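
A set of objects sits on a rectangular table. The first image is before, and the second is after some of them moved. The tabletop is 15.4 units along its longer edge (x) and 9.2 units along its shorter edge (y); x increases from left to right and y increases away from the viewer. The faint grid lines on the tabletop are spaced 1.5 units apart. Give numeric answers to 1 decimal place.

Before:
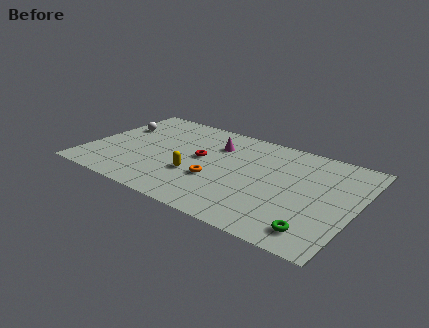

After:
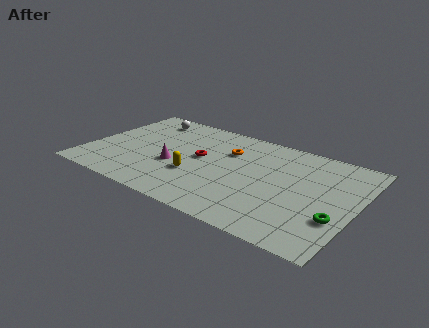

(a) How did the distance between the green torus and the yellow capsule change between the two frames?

+0.7

The distance was about 7.4 in the first image and 8.1 in the second, so they moved 0.7 units further apart.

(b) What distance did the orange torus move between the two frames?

3.1

The orange torus was near (7.6, 3.3) before and (7.8, 6.4) after, so it travelled √(0.2² + 3.1²) ≈ 3.1 units.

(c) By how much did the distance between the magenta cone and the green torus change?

+1.0

They were about 8.4 units apart before and 9.4 after — 1.0 units further apart.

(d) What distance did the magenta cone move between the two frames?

3.6

The magenta cone moved from about (7.0, 6.7) to (5.1, 3.6), a distance of √(1.9² + 3.1²) ≈ 3.6.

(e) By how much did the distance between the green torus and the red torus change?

+0.3

Before: roughly 8.0 units apart; after: 8.3. That's 0.3 units further apart.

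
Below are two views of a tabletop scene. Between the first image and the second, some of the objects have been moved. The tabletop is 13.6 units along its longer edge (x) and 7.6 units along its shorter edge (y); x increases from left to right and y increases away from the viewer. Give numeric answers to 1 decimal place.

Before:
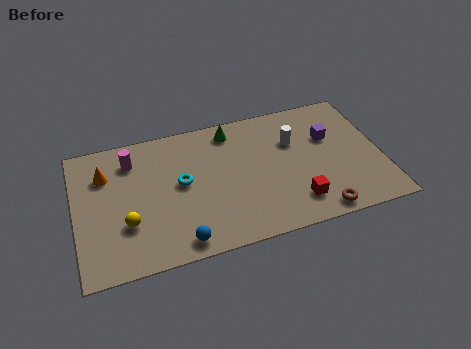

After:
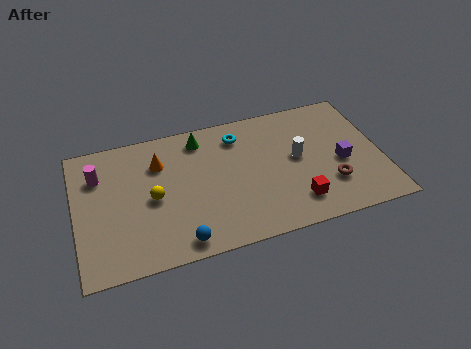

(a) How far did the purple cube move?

1.6

From (11.4, 4.9) to (11.8, 3.3), the purple cube covered √(0.4² + 1.6²) ≈ 1.6 units.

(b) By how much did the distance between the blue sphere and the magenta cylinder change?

+0.3

Before: roughly 5.4 units apart; after: 5.7. That's 0.3 units further apart.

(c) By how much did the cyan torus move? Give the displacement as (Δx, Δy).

(2.7, 2.0)

The cyan torus was at about (4.7, 4.1) and moved to about (7.4, 6.1).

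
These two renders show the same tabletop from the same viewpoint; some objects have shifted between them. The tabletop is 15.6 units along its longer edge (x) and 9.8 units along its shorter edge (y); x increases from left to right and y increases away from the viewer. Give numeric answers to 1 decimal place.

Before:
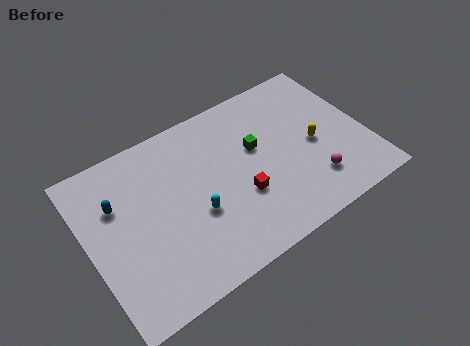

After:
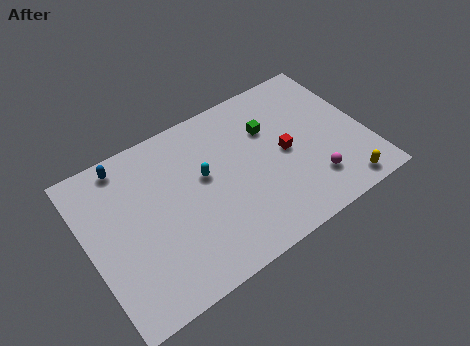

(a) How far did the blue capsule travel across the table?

2.2

The blue capsule was near (1.8, 6.6) before and (2.6, 8.7) after, so it travelled √(0.8² + 2.1²) ≈ 2.2 units.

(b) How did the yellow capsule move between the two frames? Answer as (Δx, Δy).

(1.0, -3.4)

The yellow capsule started near (12.7, 4.5) and ended near (13.7, 1.1).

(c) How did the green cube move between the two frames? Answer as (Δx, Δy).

(0.9, 0.8)

The green cube was at about (9.6, 5.9) and moved to about (10.5, 6.7).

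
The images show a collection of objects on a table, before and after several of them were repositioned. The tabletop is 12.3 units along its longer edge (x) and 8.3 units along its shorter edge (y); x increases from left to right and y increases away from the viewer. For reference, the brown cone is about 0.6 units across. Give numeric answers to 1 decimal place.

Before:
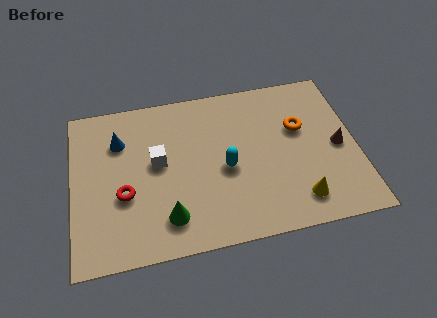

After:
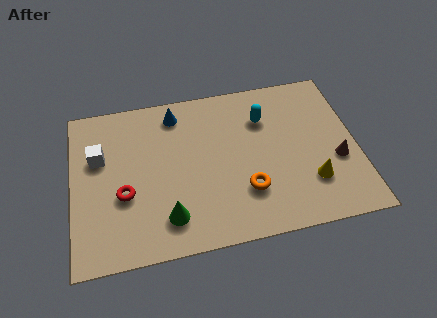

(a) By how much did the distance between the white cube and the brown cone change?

+2.6

They were about 7.8 units apart before and 10.4 after — 2.6 units further apart.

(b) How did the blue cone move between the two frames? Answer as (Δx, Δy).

(2.5, 1.0)

The blue cone started near (2.1, 6.0) and ended near (4.6, 7.0).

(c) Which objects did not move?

the green cone and the red torus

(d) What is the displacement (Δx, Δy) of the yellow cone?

(0.6, 0.8)

The yellow cone was at about (9.6, 1.5) and moved to about (10.2, 2.3).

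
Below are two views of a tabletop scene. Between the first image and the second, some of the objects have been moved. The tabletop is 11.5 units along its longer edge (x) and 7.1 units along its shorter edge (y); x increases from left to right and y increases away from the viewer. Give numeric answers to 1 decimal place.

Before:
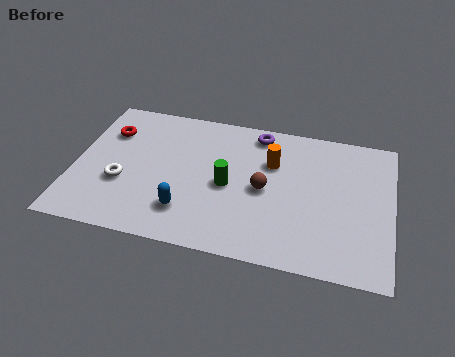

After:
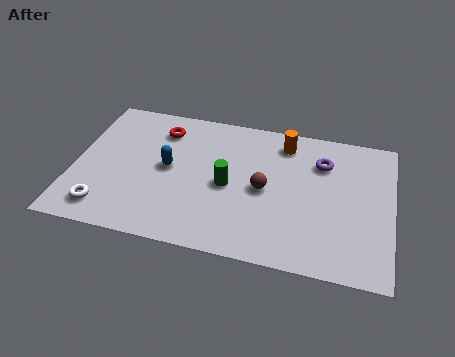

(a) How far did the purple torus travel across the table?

2.6

From (6.5, 6.2) to (8.9, 5.2), the purple torus covered √(2.4² + 1.0²) ≈ 2.6 units.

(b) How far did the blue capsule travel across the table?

2.2

From (4.2, 1.7) to (3.4, 3.7), the blue capsule covered √(0.8² + 2.0²) ≈ 2.2 units.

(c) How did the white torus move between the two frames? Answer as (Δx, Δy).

(-0.5, -1.4)

The white torus was at about (1.8, 2.6) and moved to about (1.3, 1.2).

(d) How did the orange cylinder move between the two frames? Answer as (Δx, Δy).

(0.4, 1.1)

The orange cylinder was at about (7.1, 4.8) and moved to about (7.5, 5.9).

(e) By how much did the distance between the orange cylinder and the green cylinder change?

+1.1

The distance was about 2.1 in the first image and 3.2 in the second, so they moved 1.1 units further apart.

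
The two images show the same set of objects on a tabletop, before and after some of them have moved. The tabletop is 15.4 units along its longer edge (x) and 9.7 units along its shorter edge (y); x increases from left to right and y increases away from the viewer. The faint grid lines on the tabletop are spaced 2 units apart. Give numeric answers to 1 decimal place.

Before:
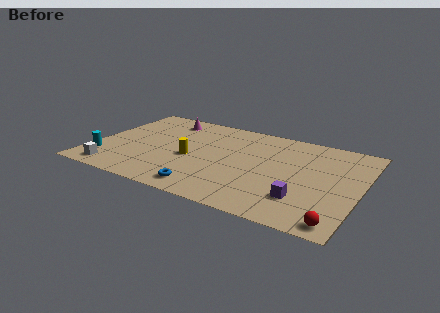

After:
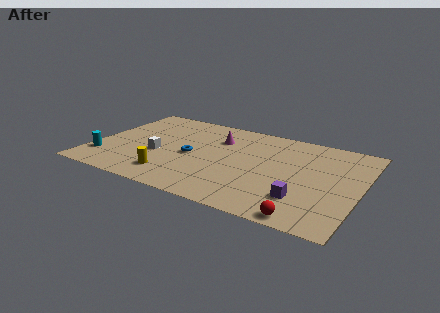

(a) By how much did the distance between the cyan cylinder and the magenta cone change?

+1.3

They were about 6.4 units apart before and 7.7 after — 1.3 units further apart.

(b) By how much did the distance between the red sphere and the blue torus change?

+0.5

The distance was about 7.5 in the first image and 8.0 in the second, so they moved 0.5 units further apart.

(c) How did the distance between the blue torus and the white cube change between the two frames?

-3.4

Before: roughly 5.4 units apart; after: 2.0. That's 3.4 units closer together.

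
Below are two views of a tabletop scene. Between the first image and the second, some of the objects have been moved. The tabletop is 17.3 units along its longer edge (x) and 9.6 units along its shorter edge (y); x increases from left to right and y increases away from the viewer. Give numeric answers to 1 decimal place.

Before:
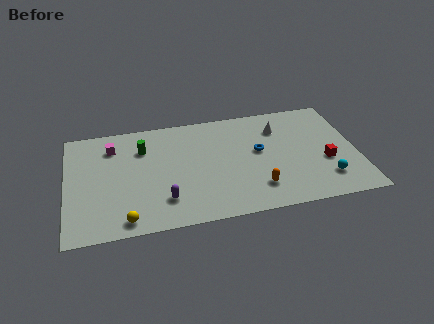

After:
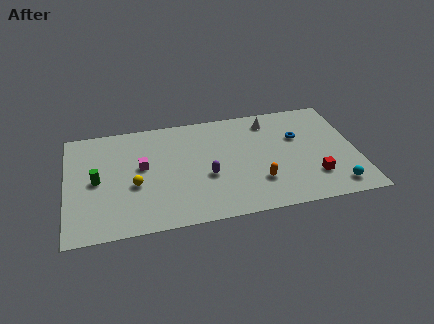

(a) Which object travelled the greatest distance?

the green cylinder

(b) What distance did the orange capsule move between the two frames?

0.5

The orange capsule moved from about (11.2, 2.2) to (11.3, 2.7), a distance of √(0.1² + 0.5²) ≈ 0.5.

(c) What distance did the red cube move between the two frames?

1.4

The red cube moved from about (15.4, 3.7) to (14.6, 2.5), a distance of √(0.8² + 1.2²) ≈ 1.4.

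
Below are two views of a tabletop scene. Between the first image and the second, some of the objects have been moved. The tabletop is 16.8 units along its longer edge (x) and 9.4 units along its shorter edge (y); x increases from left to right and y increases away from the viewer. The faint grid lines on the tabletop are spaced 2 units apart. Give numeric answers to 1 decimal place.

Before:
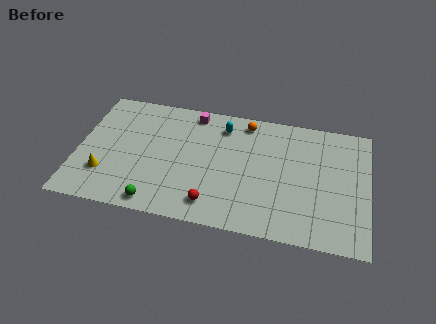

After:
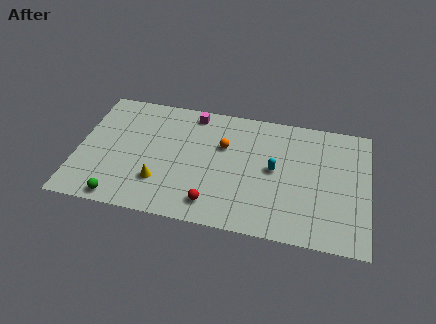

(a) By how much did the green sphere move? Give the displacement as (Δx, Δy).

(-2.1, -0.1)

The green sphere was at about (4.8, 1.0) and moved to about (2.7, 0.9).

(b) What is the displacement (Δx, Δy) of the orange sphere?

(-1.2, -2.1)

The orange sphere started near (9.6, 8.2) and ended near (8.4, 6.1).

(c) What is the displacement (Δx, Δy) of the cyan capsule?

(3.1, -2.7)

From the two frames, the cyan capsule sits at roughly (8.3, 7.6) before and (11.4, 4.9) after.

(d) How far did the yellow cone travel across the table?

3.2

From (1.7, 2.6) to (4.9, 2.6), the yellow cone covered √(3.2² + 0.0²) ≈ 3.2 units.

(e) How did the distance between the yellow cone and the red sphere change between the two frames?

-3.1

They were about 6.4 units apart before and 3.3 after — 3.1 units closer together.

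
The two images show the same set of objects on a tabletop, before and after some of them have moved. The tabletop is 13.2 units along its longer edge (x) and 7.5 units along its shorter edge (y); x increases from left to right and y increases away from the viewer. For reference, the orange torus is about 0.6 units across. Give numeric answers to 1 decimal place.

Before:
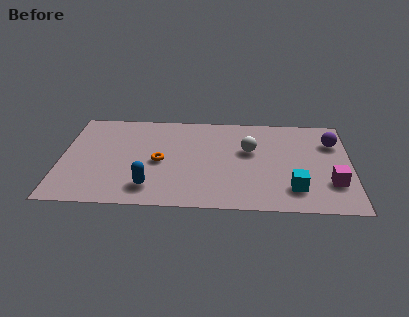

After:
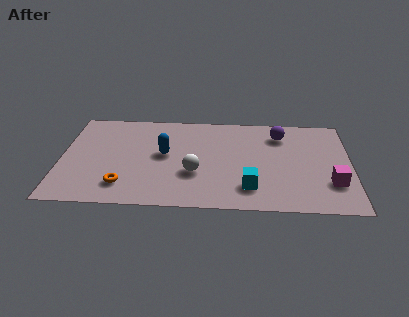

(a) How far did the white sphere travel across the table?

3.1

From (8.6, 4.6) to (6.1, 2.7), the white sphere covered √(2.5² + 1.9²) ≈ 3.1 units.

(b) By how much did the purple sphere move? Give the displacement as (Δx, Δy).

(-2.4, 0.5)

From the two frames, the purple sphere sits at roughly (12.4, 5.4) before and (10.0, 5.9) after.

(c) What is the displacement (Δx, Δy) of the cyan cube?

(-2.0, 0.0)

The cyan cube was at about (10.6, 1.7) and moved to about (8.6, 1.7).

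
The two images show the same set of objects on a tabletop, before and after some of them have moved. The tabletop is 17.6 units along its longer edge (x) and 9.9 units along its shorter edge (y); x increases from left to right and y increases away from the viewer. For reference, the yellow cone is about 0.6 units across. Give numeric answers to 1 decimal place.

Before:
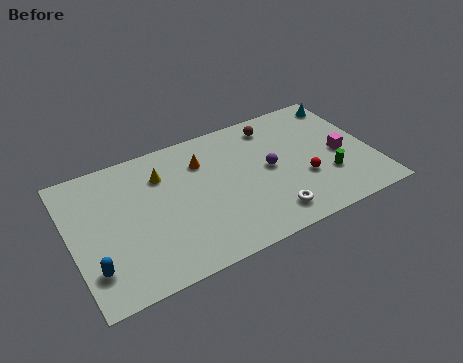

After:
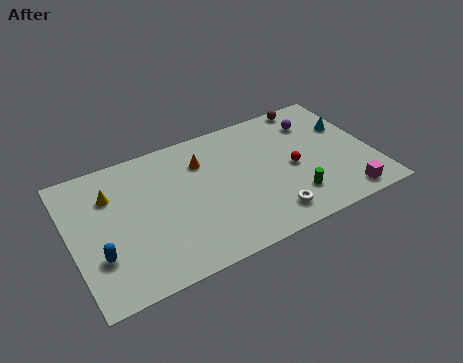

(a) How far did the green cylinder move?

2.3

The green cylinder moved from about (14.8, 3.1) to (12.6, 2.4), a distance of √(2.2² + 0.7²) ≈ 2.3.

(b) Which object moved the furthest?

the purple sphere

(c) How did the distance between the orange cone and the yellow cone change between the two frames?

+3.0

The distance was about 2.4 in the first image and 5.4 in the second, so they moved 3.0 units further apart.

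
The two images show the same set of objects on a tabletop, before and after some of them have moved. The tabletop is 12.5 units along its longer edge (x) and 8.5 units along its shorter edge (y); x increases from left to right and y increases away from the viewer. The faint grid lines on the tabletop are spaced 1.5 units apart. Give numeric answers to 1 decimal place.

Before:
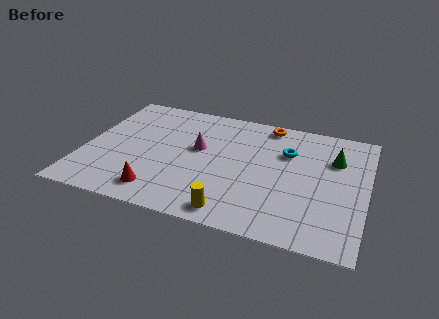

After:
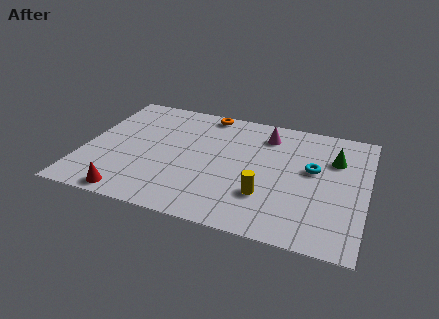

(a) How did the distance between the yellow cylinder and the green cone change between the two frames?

-2.0

The distance was about 6.4 in the first image and 4.4 in the second, so they moved 2.0 units closer together.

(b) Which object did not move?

the green cone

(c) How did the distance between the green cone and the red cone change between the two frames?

+1.3

They were about 8.7 units apart before and 10.0 after — 1.3 units further apart.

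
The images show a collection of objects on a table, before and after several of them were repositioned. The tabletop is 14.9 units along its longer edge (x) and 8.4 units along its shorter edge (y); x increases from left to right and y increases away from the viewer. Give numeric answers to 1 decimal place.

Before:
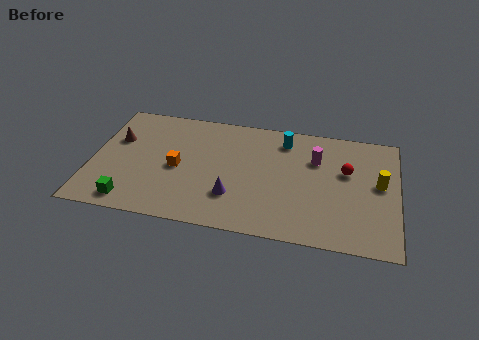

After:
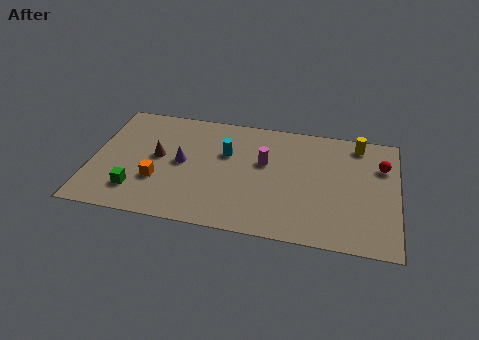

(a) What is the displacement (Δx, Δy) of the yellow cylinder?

(-1.1, 2.7)

From the two frames, the yellow cylinder sits at roughly (14.0, 4.6) before and (12.9, 7.3) after.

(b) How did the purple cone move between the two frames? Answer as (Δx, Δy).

(-2.6, 1.9)

The purple cone started near (7.0, 2.4) and ended near (4.4, 4.3).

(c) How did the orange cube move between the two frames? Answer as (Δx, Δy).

(-0.9, -1.1)

The orange cube was at about (4.2, 3.9) and moved to about (3.3, 2.8).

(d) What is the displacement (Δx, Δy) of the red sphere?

(1.7, 0.7)

From the two frames, the red sphere sits at roughly (12.4, 5.2) before and (14.1, 5.9) after.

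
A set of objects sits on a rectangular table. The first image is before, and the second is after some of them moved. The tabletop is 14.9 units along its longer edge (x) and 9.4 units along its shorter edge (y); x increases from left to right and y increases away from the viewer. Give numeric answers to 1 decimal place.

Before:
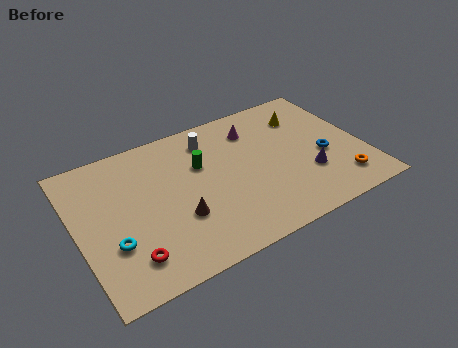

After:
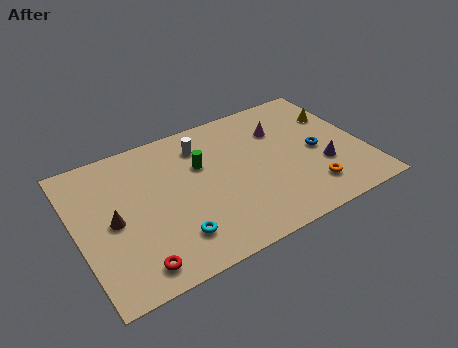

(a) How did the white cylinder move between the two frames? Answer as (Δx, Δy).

(-0.5, -0.2)

From the two frames, the white cylinder sits at roughly (7.3, 7.6) before and (6.8, 7.4) after.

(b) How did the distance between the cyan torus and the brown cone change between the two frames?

+0.3

The distance was about 3.4 in the first image and 3.7 in the second, so they moved 0.3 units further apart.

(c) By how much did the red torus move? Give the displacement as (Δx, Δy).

(0.2, -0.6)

The red torus was at about (2.3, 1.9) and moved to about (2.5, 1.3).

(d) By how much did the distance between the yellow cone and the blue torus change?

-0.7

They were about 3.2 units apart before and 2.5 after — 0.7 units closer together.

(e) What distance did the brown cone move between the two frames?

3.5

The brown cone moved from about (5.0, 3.2) to (1.8, 4.5), a distance of √(3.2² + 1.3²) ≈ 3.5.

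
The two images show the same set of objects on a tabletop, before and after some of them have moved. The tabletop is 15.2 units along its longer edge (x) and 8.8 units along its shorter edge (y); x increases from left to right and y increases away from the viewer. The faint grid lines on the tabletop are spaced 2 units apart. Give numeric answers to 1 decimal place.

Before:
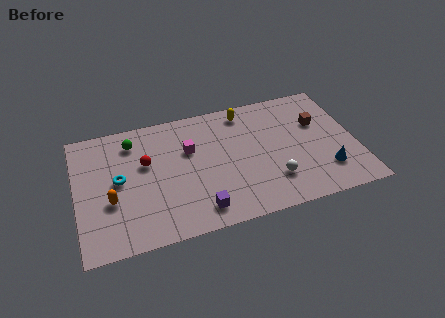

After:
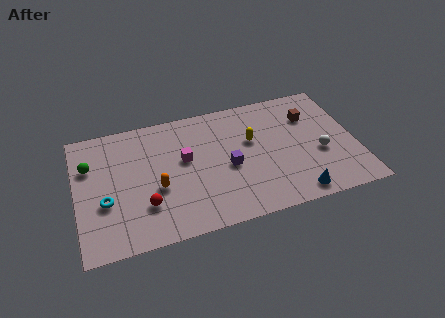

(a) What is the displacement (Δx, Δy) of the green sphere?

(-2.4, -1.1)

From the two frames, the green sphere sits at roughly (3.2, 7.1) before and (0.8, 6.0) after.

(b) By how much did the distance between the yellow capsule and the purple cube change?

-4.8

Before: roughly 6.9 units apart; after: 2.1. That's 4.8 units closer together.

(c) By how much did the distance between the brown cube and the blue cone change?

+2.0

The distance was about 3.5 in the first image and 5.5 in the second, so they moved 2.0 units further apart.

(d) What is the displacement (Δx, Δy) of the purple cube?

(1.8, 2.5)

The purple cube was at about (6.4, 1.4) and moved to about (8.2, 3.9).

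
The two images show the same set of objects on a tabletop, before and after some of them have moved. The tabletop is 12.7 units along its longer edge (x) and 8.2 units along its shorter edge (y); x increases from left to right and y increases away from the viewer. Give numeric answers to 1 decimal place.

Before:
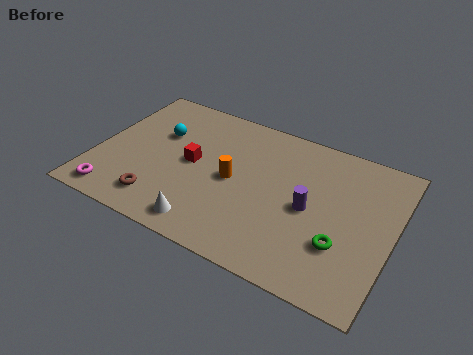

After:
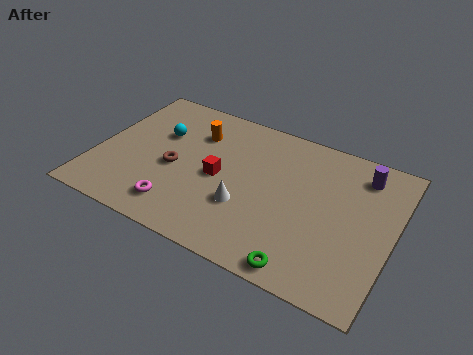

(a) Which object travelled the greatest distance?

the purple cylinder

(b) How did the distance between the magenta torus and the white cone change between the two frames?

-1.0

They were about 4.0 units apart before and 3.0 after — 1.0 units closer together.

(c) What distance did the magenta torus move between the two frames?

2.7

The magenta torus moved from about (1.2, 1.0) to (3.9, 1.5), a distance of √(2.7² + 0.5²) ≈ 2.7.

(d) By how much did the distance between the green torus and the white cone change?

-2.3

Before: roughly 5.7 units apart; after: 3.4. That's 2.3 units closer together.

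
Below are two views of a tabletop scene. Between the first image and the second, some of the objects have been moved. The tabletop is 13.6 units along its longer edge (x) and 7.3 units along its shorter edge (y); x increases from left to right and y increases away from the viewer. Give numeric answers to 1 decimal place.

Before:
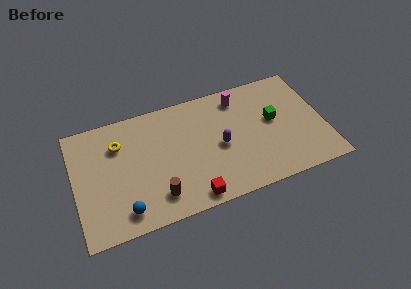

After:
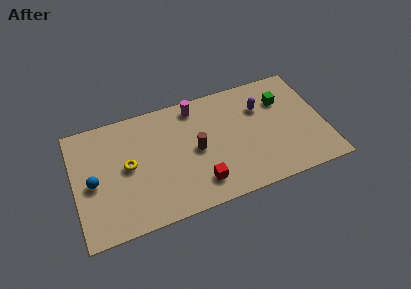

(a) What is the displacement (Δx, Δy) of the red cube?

(0.5, 0.7)

The red cube was at about (6.1, 0.8) and moved to about (6.6, 1.5).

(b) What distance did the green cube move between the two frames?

1.3

The green cube was near (10.9, 4.1) before and (11.5, 5.2) after, so it travelled √(0.6² + 1.1²) ≈ 1.3 units.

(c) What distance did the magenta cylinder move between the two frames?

2.4

From (9.2, 6.1) to (6.8, 6.3), the magenta cylinder covered √(2.4² + 0.2²) ≈ 2.4 units.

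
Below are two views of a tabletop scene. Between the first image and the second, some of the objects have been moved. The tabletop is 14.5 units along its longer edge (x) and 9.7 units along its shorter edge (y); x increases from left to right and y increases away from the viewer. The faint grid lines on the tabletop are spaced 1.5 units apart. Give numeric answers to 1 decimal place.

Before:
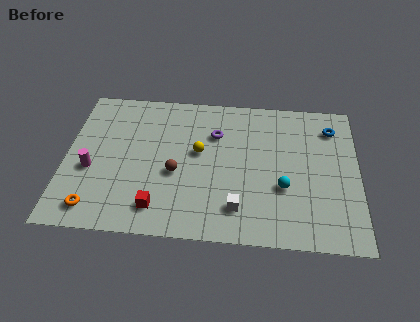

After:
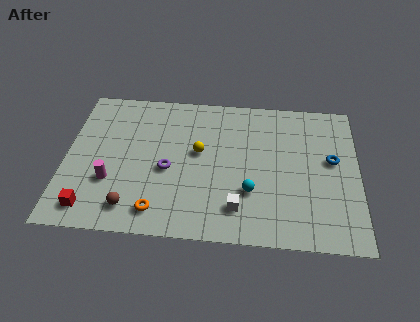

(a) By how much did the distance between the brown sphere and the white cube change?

+1.5

The distance was about 3.7 in the first image and 5.2 in the second, so they moved 1.5 units further apart.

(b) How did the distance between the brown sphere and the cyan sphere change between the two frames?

+0.7

Before: roughly 5.3 units apart; after: 6.0. That's 0.7 units further apart.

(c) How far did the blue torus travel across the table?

2.2

The blue torus moved from about (13.2, 7.7) to (13.2, 5.5), a distance of √(0.0² + 2.2²) ≈ 2.2.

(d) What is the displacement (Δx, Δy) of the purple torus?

(-2.3, -2.6)

The purple torus started near (7.4, 6.8) and ended near (5.1, 4.2).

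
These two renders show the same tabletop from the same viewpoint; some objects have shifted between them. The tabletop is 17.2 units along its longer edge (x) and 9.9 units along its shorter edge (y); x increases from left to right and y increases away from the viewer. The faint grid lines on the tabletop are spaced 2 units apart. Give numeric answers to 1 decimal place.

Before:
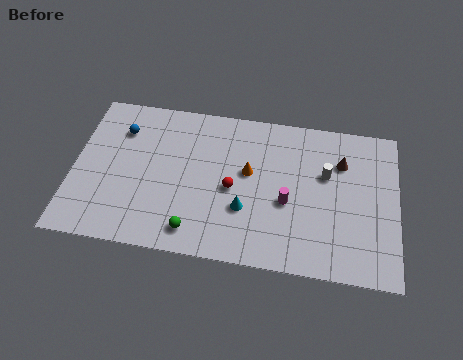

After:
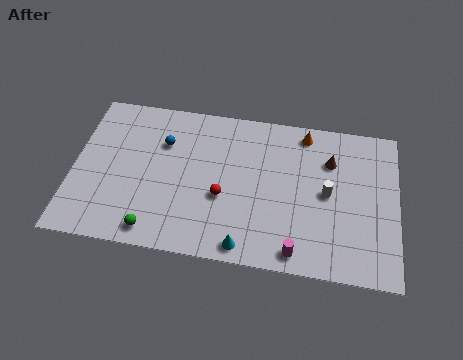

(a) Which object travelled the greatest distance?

the orange cone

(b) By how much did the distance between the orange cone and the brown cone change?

-3.0

The distance was about 5.1 in the first image and 2.1 in the second, so they moved 3.0 units closer together.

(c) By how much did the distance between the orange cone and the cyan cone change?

+5.8

The distance was about 2.4 in the first image and 8.2 in the second, so they moved 5.8 units further apart.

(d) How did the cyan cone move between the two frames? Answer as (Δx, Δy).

(0.1, -2.3)

From the two frames, the cyan cone sits at roughly (9.2, 3.3) before and (9.3, 1.0) after.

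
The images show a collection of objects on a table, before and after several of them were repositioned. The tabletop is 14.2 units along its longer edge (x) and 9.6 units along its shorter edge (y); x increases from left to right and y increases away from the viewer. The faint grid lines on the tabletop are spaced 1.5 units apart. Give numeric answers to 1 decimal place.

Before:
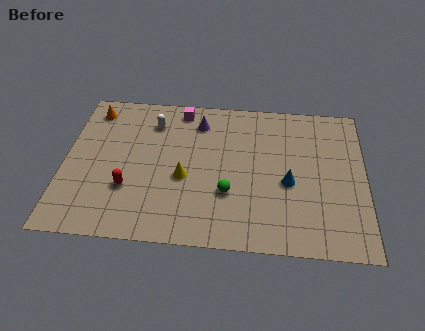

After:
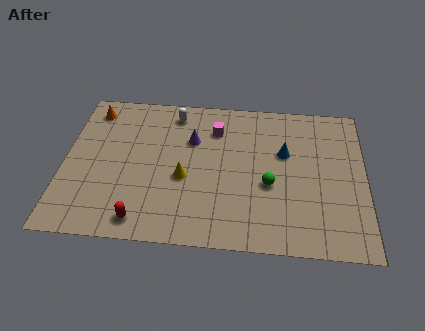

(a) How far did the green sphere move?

2.0

The green sphere was near (7.8, 3.2) before and (9.7, 3.9) after, so it travelled √(1.9² + 0.7²) ≈ 2.0 units.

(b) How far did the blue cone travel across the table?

1.9

From (10.6, 4.1) to (10.4, 6.0), the blue cone covered √(0.2² + 1.9²) ≈ 1.9 units.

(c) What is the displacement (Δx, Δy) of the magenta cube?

(1.7, -1.2)

The magenta cube started near (5.4, 8.5) and ended near (7.1, 7.3).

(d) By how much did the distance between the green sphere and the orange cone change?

+1.3

Before: roughly 8.2 units apart; after: 9.5. That's 1.3 units further apart.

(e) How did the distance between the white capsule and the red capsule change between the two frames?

+2.6

They were about 4.5 units apart before and 7.1 after — 2.6 units further apart.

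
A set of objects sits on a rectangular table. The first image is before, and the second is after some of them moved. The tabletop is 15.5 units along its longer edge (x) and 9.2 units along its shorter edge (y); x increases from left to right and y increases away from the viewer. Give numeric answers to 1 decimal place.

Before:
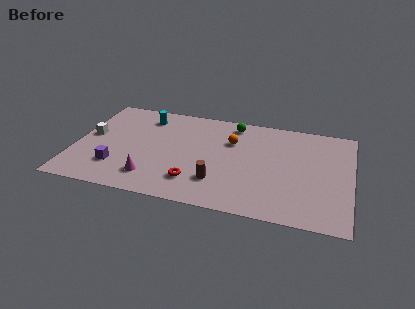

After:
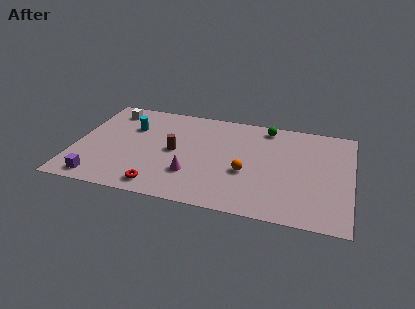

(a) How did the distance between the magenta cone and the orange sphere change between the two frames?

-3.0

The distance was about 6.1 in the first image and 3.1 in the second, so they moved 3.0 units closer together.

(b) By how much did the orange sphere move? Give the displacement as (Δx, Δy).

(1.0, -2.7)

The orange sphere started near (8.7, 6.3) and ended near (9.7, 3.6).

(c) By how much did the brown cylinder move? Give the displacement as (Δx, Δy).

(-2.6, 2.2)

The brown cylinder was at about (8.2, 2.4) and moved to about (5.6, 4.6).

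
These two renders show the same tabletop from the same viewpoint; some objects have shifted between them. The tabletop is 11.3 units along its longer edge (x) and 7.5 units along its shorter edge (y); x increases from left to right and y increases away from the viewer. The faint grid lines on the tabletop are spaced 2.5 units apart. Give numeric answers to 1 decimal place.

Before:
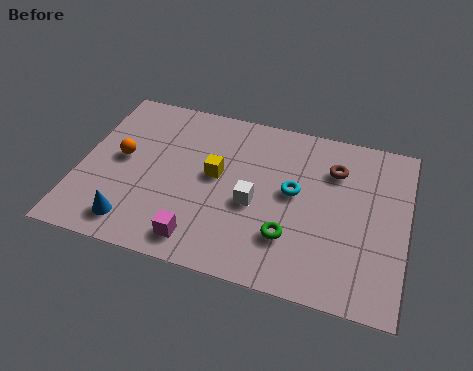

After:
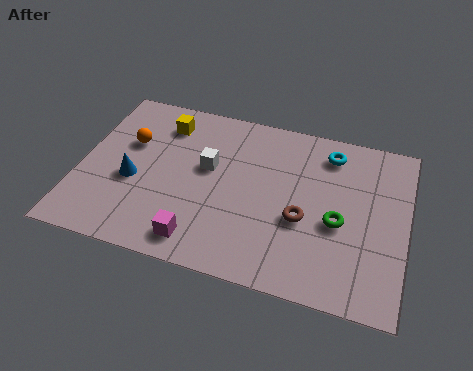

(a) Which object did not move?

the magenta cube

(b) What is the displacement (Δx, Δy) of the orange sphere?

(0.2, 0.8)

The orange sphere started near (1.4, 4.0) and ended near (1.6, 4.8).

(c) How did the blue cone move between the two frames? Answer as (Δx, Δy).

(-0.2, 1.9)

From the two frames, the blue cone sits at roughly (2.1, 1.2) before and (1.9, 3.1) after.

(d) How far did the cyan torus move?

2.4

From (7.4, 4.1) to (8.5, 6.2), the cyan torus covered √(1.1² + 2.1²) ≈ 2.4 units.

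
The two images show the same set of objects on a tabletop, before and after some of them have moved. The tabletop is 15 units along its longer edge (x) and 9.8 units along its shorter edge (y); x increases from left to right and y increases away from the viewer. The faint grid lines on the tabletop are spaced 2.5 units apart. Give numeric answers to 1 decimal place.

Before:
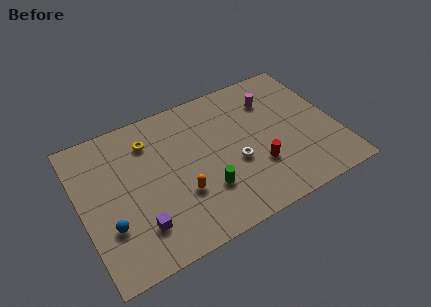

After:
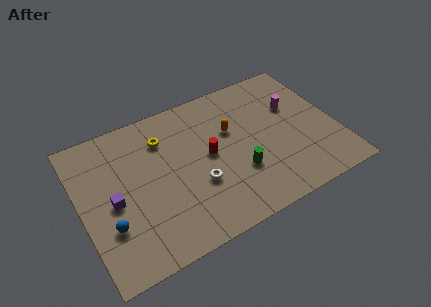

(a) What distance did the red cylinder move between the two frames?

3.3

The red cylinder was near (10.1, 3.1) before and (7.5, 5.1) after, so it travelled √(2.6² + 2.0²) ≈ 3.3 units.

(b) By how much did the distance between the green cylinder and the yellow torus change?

+0.3

The distance was about 5.4 in the first image and 5.7 in the second, so they moved 0.3 units further apart.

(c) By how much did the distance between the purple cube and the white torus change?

-1.2

The distance was about 6.1 in the first image and 4.9 in the second, so they moved 1.2 units closer together.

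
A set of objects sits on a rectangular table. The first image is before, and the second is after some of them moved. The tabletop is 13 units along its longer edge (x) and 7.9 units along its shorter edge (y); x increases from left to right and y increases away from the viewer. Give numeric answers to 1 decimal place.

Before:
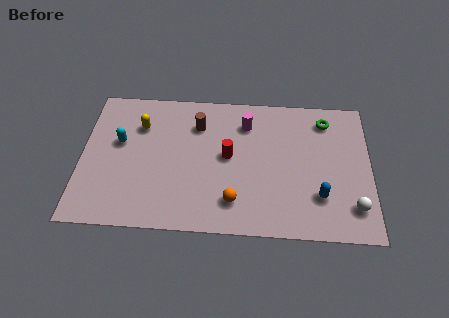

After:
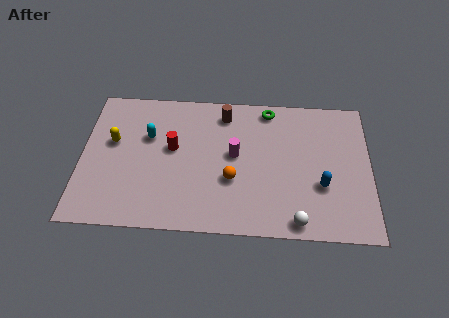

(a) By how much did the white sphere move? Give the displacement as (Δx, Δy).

(-2.5, -0.9)

From the two frames, the white sphere sits at roughly (12.2, 1.7) before and (9.7, 0.8) after.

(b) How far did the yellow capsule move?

1.6

From (2.6, 5.7) to (1.4, 4.7), the yellow capsule covered √(1.2² + 1.0²) ≈ 1.6 units.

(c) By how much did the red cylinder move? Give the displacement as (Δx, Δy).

(-2.5, 0.3)

The red cylinder was at about (6.6, 4.2) and moved to about (4.1, 4.5).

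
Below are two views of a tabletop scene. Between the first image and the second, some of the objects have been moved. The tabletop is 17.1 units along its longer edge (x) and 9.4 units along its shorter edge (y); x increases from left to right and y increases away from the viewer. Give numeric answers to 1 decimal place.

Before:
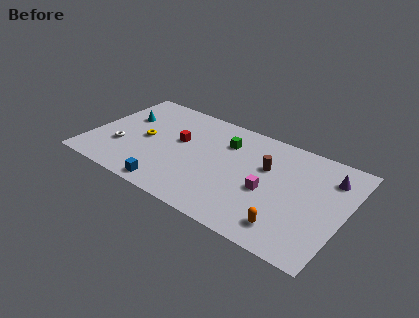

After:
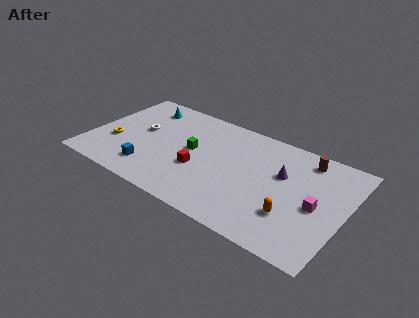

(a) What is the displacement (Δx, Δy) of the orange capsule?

(0.1, 1.1)

From the two frames, the orange capsule sits at roughly (13.8, 1.7) before and (13.9, 2.8) after.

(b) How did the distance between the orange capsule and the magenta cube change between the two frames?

-0.8

They were about 2.9 units apart before and 2.1 after — 0.8 units closer together.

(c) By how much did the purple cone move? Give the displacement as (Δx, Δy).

(-3.0, -1.3)

The purple cone started near (15.8, 7.2) and ended near (12.8, 5.9).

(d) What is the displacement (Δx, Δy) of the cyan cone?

(1.0, 1.6)

The cyan cone started near (1.9, 6.1) and ended near (2.9, 7.7).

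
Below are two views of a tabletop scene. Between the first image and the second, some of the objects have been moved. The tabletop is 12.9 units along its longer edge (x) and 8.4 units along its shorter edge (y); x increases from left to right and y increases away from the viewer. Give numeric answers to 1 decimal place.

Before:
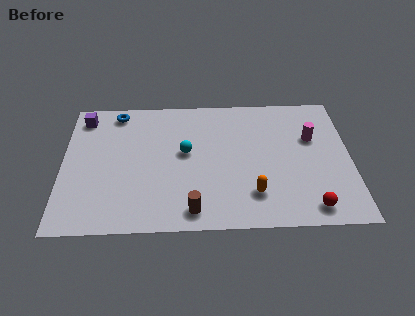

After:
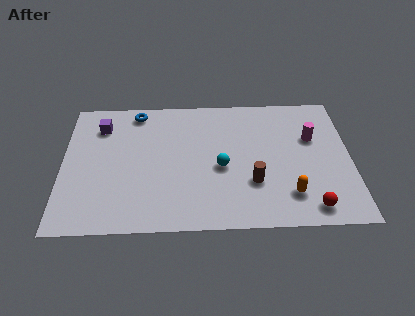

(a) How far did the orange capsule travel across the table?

1.6

From (8.5, 2.0) to (10.1, 1.9), the orange capsule covered √(1.6² + 0.1²) ≈ 1.6 units.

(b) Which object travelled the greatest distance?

the brown cylinder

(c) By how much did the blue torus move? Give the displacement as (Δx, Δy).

(0.9, 0.0)

The blue torus started near (2.4, 7.4) and ended near (3.3, 7.4).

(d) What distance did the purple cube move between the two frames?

1.0

From (0.9, 7.1) to (1.7, 6.5), the purple cube covered √(0.8² + 0.6²) ≈ 1.0 units.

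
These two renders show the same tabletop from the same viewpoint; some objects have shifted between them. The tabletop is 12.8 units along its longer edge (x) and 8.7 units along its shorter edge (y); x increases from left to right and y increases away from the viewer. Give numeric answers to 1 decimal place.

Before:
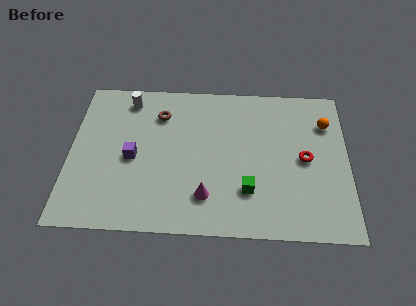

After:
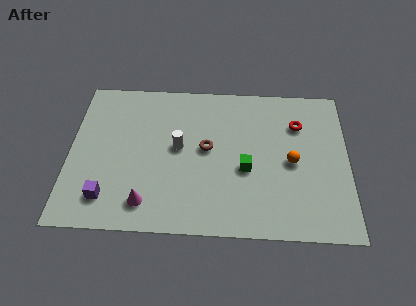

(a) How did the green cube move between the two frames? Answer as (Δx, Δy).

(-0.1, 1.2)

The green cube was at about (8.2, 2.4) and moved to about (8.1, 3.6).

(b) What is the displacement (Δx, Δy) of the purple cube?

(-1.1, -2.3)

The purple cube was at about (2.9, 4.0) and moved to about (1.8, 1.7).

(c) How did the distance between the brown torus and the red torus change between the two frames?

-2.6

Before: roughly 7.1 units apart; after: 4.5. That's 2.6 units closer together.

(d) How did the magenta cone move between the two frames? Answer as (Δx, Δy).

(-2.7, -0.5)

From the two frames, the magenta cone sits at roughly (6.3, 2.0) before and (3.6, 1.5) after.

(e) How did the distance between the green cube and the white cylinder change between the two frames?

-4.2

Before: roughly 7.5 units apart; after: 3.3. That's 4.2 units closer together.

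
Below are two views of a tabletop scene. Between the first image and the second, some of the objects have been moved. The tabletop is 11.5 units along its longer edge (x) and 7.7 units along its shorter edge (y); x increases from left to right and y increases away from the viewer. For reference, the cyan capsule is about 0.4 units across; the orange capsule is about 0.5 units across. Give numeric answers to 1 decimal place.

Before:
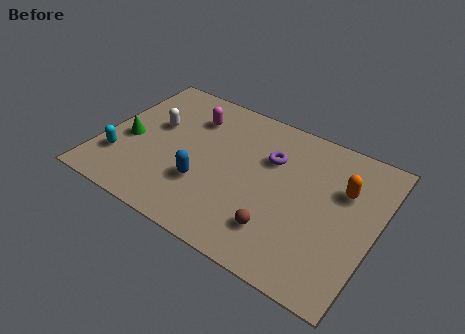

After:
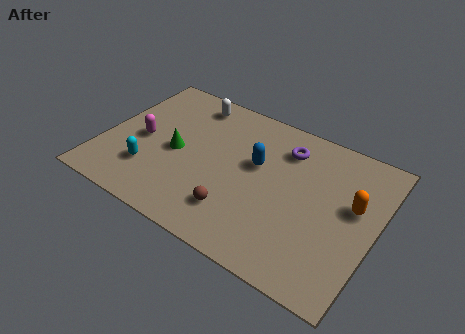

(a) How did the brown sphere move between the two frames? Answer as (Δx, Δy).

(-1.8, 0.0)

The brown sphere started near (7.8, 1.8) and ended near (6.0, 1.8).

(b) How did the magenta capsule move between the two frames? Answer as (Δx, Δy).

(-1.8, -2.2)

The magenta capsule started near (3.4, 5.8) and ended near (1.6, 3.6).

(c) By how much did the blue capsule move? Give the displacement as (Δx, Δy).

(1.9, 2.1)

From the two frames, the blue capsule sits at roughly (4.5, 2.5) before and (6.4, 4.6) after.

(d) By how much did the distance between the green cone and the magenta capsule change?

-1.9

The distance was about 3.4 in the first image and 1.5 in the second, so they moved 1.9 units closer together.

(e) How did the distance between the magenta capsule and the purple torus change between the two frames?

+2.7

Before: roughly 3.6 units apart; after: 6.3. That's 2.7 units further apart.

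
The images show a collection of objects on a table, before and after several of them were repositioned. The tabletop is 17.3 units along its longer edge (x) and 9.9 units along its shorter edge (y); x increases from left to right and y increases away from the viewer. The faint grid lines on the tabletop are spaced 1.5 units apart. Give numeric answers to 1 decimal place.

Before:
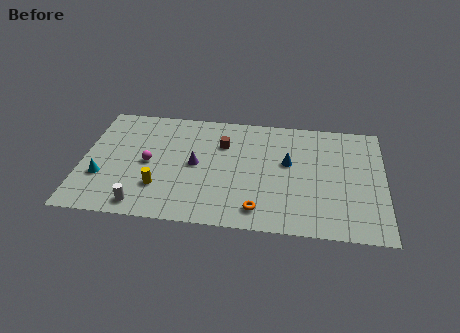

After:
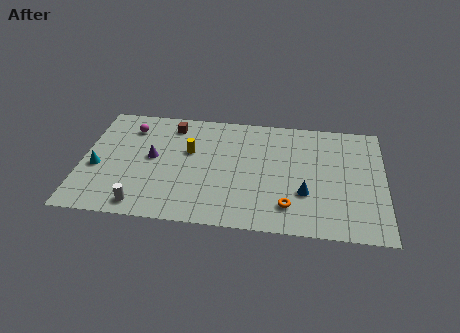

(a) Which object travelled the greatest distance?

the yellow cylinder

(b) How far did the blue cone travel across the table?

2.7

The blue cone moved from about (11.8, 5.8) to (12.8, 3.3), a distance of √(1.0² + 2.5²) ≈ 2.7.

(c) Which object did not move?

the white cylinder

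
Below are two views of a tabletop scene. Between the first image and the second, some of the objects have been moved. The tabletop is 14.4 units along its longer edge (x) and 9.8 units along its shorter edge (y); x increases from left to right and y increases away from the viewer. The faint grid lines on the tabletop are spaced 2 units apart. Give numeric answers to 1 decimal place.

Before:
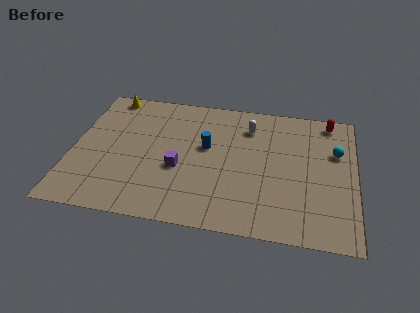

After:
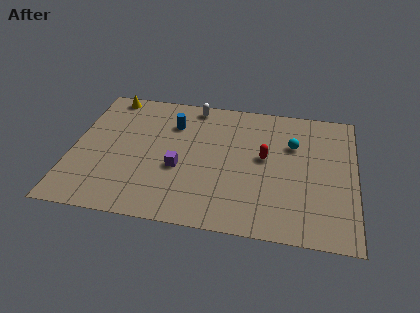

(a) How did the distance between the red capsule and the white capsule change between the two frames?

+0.9

Before: roughly 4.2 units apart; after: 5.1. That's 0.9 units further apart.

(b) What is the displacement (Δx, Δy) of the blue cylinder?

(-1.8, 1.5)

From the two frames, the blue cylinder sits at roughly (6.8, 5.7) before and (5.0, 7.2) after.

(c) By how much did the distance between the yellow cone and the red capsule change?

-2.5

Before: roughly 11.4 units apart; after: 8.9. That's 2.5 units closer together.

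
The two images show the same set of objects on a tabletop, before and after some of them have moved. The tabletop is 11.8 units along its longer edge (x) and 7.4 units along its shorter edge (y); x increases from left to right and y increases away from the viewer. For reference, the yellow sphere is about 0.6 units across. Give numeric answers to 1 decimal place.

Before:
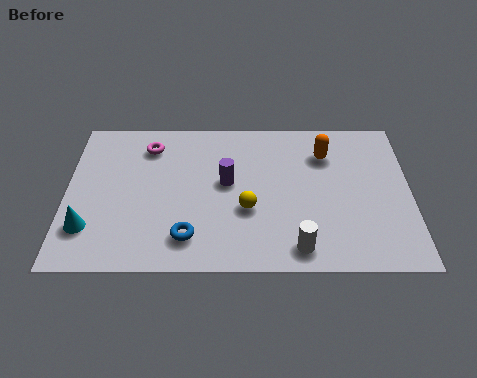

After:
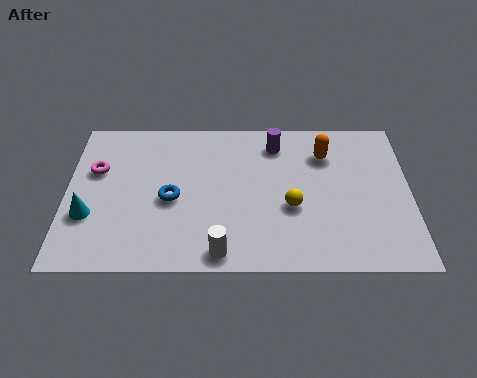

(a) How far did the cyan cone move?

0.6

From (0.8, 1.9) to (0.8, 2.5), the cyan cone covered √(0.0² + 0.6²) ≈ 0.6 units.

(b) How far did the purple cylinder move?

2.5

The purple cylinder moved from about (5.5, 4.1) to (7.2, 6.0), a distance of √(1.7² + 1.9²) ≈ 2.5.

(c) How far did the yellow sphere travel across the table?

1.5

The yellow sphere moved from about (6.2, 2.8) to (7.7, 2.9), a distance of √(1.5² + 0.1²) ≈ 1.5.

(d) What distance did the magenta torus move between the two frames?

2.2

The magenta torus was near (2.8, 5.9) before and (1.0, 4.7) after, so it travelled √(1.8² + 1.2²) ≈ 2.2 units.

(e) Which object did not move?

the orange capsule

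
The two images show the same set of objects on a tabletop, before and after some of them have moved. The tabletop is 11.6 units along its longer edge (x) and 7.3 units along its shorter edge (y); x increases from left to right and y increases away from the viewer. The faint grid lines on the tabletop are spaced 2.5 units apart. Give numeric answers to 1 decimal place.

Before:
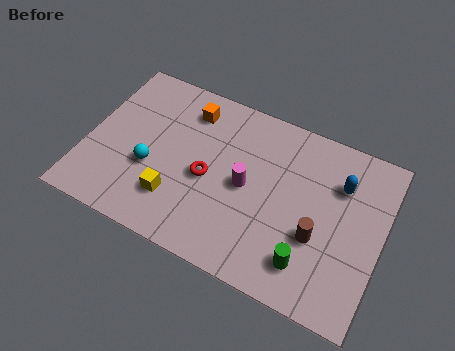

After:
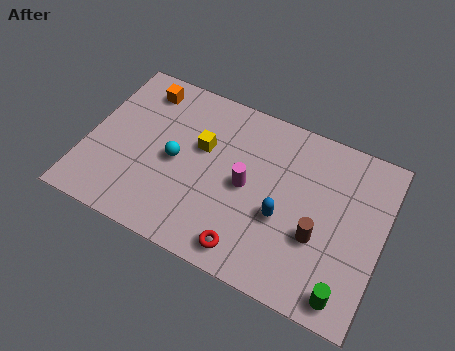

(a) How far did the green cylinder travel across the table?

1.6

From (9.0, 1.5) to (10.5, 0.9), the green cylinder covered √(1.5² + 0.6²) ≈ 1.6 units.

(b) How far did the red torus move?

3.0

From (4.8, 3.3) to (6.7, 1.0), the red torus covered √(1.9² + 2.3²) ≈ 3.0 units.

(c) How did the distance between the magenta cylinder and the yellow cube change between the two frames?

-1.0

Before: roughly 3.1 units apart; after: 2.1. That's 1.0 units closer together.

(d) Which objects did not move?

the magenta cylinder and the brown cylinder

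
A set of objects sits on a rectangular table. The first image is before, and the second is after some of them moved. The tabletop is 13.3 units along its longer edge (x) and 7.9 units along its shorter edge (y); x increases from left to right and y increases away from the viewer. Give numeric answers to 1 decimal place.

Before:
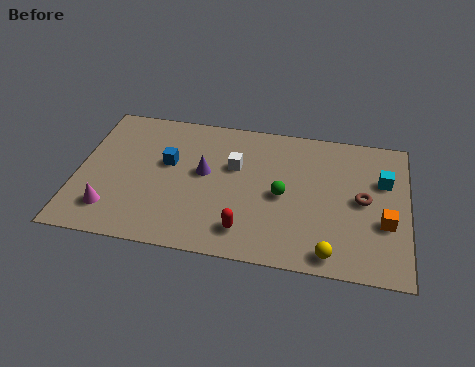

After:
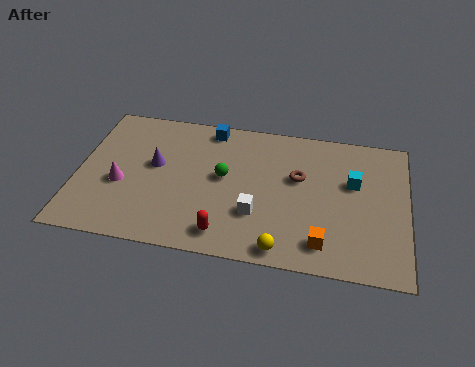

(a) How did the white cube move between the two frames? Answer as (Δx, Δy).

(1.0, -2.5)

From the two frames, the white cube sits at roughly (6.3, 5.0) before and (7.3, 2.5) after.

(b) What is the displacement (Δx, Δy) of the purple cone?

(-2.0, 0.1)

The purple cone started near (5.1, 4.4) and ended near (3.1, 4.5).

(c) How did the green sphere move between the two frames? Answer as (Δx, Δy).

(-2.4, 0.6)

The green sphere was at about (8.3, 3.7) and moved to about (5.9, 4.3).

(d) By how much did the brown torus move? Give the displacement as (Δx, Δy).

(-2.6, 0.8)

From the two frames, the brown torus sits at roughly (11.5, 4.0) before and (8.9, 4.8) after.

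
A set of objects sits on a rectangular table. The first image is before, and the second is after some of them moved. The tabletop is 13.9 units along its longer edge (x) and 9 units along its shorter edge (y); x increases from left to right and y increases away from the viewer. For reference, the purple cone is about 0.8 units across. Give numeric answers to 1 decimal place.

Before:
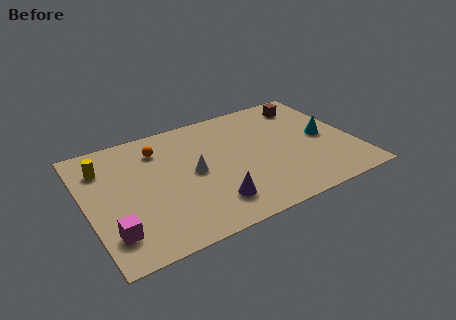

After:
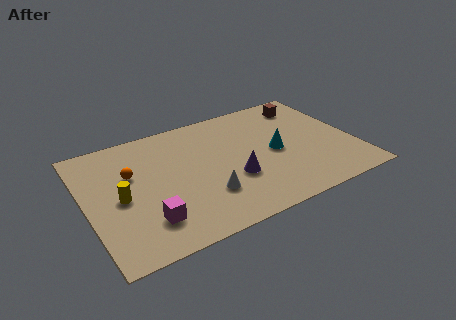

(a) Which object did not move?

the brown cube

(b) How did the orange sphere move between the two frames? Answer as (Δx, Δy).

(-1.6, -1.3)

The orange sphere was at about (4.0, 7.0) and moved to about (2.4, 5.7).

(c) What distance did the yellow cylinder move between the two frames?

2.7

From (1.1, 6.8) to (1.7, 4.2), the yellow cylinder covered √(0.6² + 2.6²) ≈ 2.7 units.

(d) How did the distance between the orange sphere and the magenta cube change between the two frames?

-2.2

Before: roughly 5.8 units apart; after: 3.6. That's 2.2 units closer together.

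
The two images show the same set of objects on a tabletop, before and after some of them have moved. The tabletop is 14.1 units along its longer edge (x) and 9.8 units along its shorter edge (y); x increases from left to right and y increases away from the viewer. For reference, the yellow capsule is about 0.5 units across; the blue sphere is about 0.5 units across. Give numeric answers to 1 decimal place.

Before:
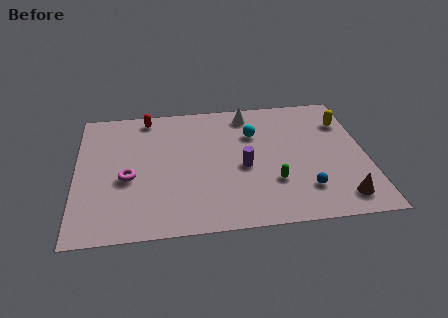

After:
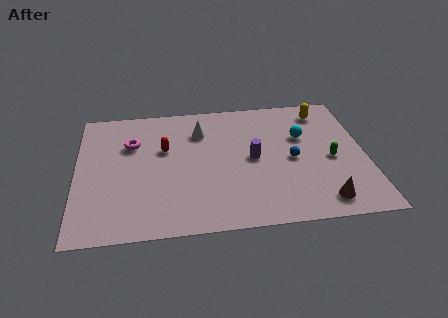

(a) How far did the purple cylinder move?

0.8

The purple cylinder was near (8.1, 4.3) before and (8.6, 4.9) after, so it travelled √(0.5² + 0.6²) ≈ 0.8 units.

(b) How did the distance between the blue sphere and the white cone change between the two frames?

-1.4

They were about 6.6 units apart before and 5.2 after — 1.4 units closer together.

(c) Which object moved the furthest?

the green capsule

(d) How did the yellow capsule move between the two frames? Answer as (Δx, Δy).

(-1.0, 1.0)

The yellow capsule started near (13.2, 7.2) and ended near (12.2, 8.2).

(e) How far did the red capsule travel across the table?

2.7

The red capsule moved from about (3.5, 8.7) to (4.3, 6.1), a distance of √(0.8² + 2.6²) ≈ 2.7.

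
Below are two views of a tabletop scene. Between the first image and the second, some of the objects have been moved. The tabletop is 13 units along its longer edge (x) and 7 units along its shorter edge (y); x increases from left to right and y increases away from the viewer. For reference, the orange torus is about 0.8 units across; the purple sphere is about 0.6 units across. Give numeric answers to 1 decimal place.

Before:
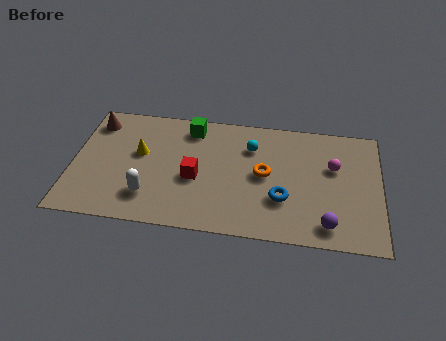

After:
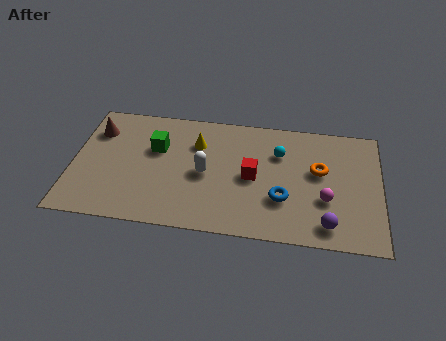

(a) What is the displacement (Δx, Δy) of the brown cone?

(0.1, -0.5)

From the two frames, the brown cone sits at roughly (0.8, 5.7) before and (0.9, 5.2) after.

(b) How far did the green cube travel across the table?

2.0

The green cube moved from about (4.9, 5.9) to (3.5, 4.5), a distance of √(1.4² + 1.4²) ≈ 2.0.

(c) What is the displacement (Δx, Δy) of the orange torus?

(2.3, 0.5)

The orange torus was at about (8.1, 3.6) and moved to about (10.4, 4.1).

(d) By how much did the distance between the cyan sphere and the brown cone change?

+1.1

The distance was about 6.7 in the first image and 7.8 in the second, so they moved 1.1 units further apart.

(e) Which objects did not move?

the blue torus and the purple sphere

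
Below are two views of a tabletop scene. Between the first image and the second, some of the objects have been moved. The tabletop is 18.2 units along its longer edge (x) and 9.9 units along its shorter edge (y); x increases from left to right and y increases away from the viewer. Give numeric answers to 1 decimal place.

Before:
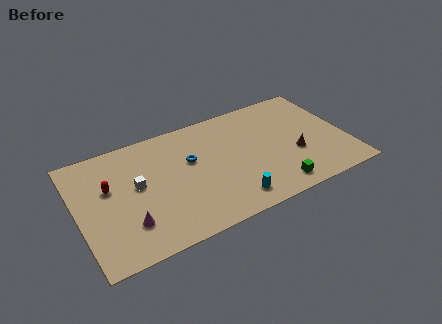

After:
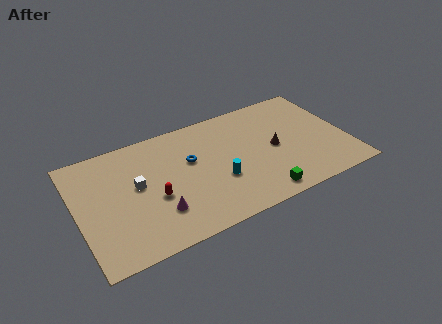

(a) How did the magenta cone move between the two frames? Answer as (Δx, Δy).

(2.0, 0.1)

The magenta cone was at about (3.1, 2.6) and moved to about (5.1, 2.7).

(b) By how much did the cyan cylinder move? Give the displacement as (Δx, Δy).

(-0.6, 2.0)

From the two frames, the cyan cylinder sits at roughly (9.9, 1.6) before and (9.3, 3.6) after.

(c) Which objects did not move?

the white cube and the blue torus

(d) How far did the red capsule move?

3.5

The red capsule was near (2.2, 6.1) before and (5.0, 4.0) after, so it travelled √(2.8² + 2.1²) ≈ 3.5 units.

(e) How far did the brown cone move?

1.7

From (14.6, 3.7) to (13.3, 4.8), the brown cone covered √(1.3² + 1.1²) ≈ 1.7 units.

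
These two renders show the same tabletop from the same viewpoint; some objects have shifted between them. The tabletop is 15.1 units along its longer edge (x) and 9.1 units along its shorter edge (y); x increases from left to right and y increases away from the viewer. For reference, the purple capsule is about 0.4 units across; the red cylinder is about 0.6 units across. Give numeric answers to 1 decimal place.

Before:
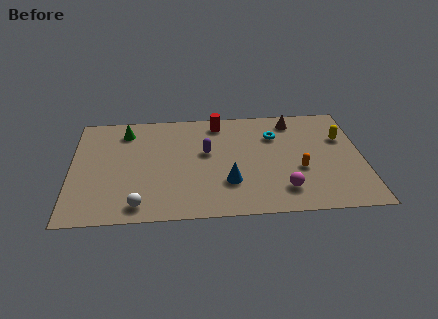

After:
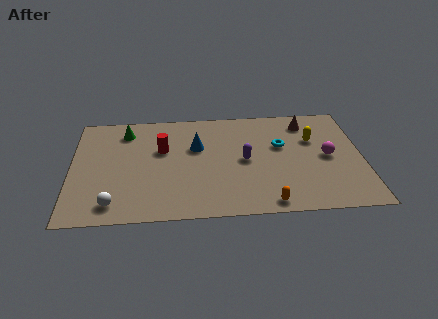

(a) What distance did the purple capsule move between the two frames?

2.2

From (7.0, 5.3) to (9.0, 4.5), the purple capsule covered √(2.0² + 0.8²) ≈ 2.2 units.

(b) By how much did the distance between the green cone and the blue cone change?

-3.1

They were about 7.1 units apart before and 4.0 after — 3.1 units closer together.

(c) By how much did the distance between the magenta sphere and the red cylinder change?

+2.0

Before: roughly 6.7 units apart; after: 8.7. That's 2.0 units further apart.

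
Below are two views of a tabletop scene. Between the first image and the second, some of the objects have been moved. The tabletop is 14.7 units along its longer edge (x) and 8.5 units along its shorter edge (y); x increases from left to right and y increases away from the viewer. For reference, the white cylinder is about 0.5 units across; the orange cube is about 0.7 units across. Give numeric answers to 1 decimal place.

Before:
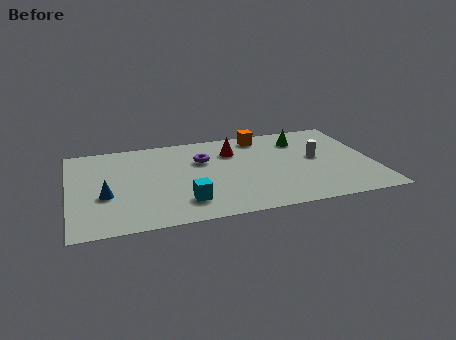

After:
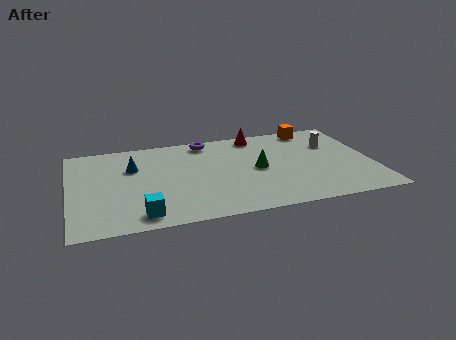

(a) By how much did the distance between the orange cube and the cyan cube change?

+4.0

Before: roughly 6.9 units apart; after: 10.9. That's 4.0 units further apart.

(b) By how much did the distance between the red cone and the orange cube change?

+0.9

The distance was about 1.9 in the first image and 2.8 in the second, so they moved 0.9 units further apart.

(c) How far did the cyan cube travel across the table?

2.2

The cyan cube moved from about (5.4, 1.9) to (3.3, 1.2), a distance of √(2.1² + 0.7²) ≈ 2.2.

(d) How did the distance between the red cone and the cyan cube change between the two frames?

+3.7

The distance was about 5.0 in the first image and 8.7 in the second, so they moved 3.7 units further apart.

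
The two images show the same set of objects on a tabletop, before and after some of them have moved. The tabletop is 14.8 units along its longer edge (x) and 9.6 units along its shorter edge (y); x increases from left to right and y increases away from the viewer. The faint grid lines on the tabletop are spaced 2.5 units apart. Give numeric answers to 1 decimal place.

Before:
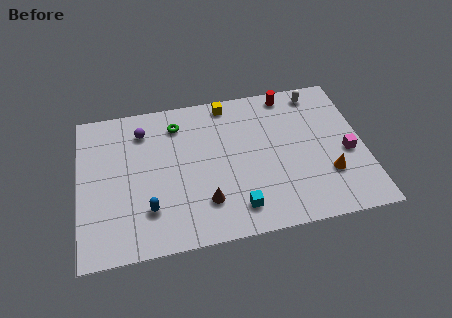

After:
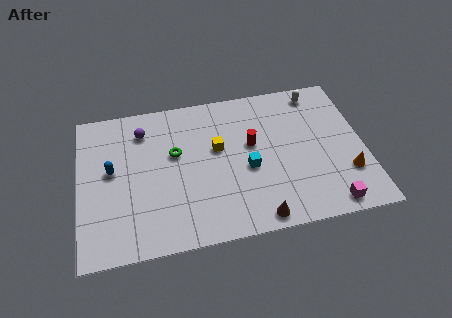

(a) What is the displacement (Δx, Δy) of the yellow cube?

(-0.7, -2.9)

The yellow cube started near (7.9, 8.6) and ended near (7.2, 5.7).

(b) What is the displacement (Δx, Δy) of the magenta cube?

(-1.2, -3.1)

The magenta cube was at about (13.9, 4.1) and moved to about (12.7, 1.0).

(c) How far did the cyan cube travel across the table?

2.5

The cyan cube moved from about (8.0, 1.7) to (8.7, 4.1), a distance of √(0.7² + 2.4²) ≈ 2.5.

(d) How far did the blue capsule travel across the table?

3.3

From (3.5, 2.5) to (1.7, 5.3), the blue capsule covered √(1.8² + 2.8²) ≈ 3.3 units.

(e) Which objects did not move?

the purple sphere and the white capsule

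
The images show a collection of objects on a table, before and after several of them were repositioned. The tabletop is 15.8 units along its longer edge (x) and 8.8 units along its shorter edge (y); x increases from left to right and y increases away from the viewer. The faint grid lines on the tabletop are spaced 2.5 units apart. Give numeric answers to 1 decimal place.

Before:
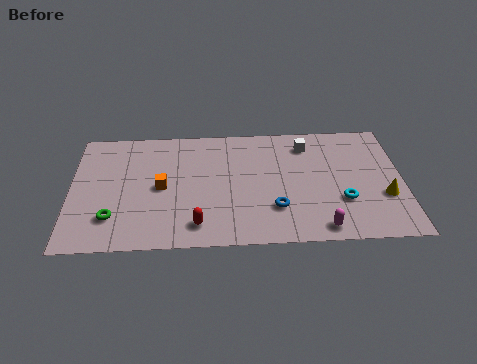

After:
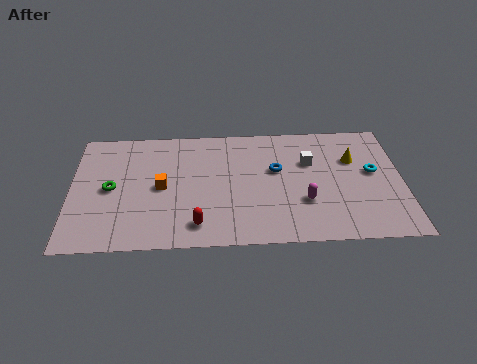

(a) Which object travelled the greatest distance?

the yellow cone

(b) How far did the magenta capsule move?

2.0

From (11.8, 1.0) to (11.1, 2.9), the magenta capsule covered √(0.7² + 1.9²) ≈ 2.0 units.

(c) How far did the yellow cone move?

3.1

The yellow cone moved from about (14.9, 3.1) to (13.5, 5.9), a distance of √(1.4² + 2.8²) ≈ 3.1.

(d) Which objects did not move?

the orange cube and the red capsule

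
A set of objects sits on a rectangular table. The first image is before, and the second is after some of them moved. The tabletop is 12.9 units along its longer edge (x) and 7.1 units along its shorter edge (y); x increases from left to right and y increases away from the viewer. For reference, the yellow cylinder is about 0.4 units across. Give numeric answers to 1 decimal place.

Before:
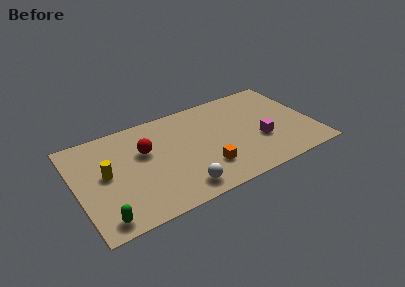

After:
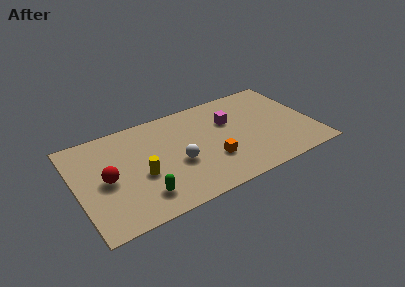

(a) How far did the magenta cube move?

2.5

The magenta cube was near (9.9, 2.6) before and (8.5, 4.7) after, so it travelled √(1.4² + 2.1²) ≈ 2.5 units.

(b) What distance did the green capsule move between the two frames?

2.3

The green capsule was near (1.1, 0.9) before and (3.3, 1.5) after, so it travelled √(2.2² + 0.6²) ≈ 2.3 units.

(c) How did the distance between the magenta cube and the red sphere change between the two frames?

+0.6

Before: roughly 6.4 units apart; after: 7.0. That's 0.6 units further apart.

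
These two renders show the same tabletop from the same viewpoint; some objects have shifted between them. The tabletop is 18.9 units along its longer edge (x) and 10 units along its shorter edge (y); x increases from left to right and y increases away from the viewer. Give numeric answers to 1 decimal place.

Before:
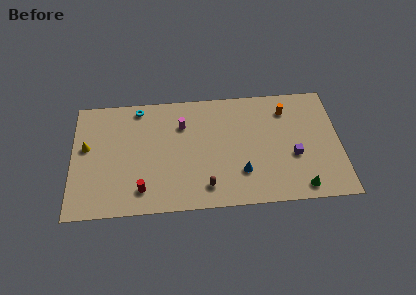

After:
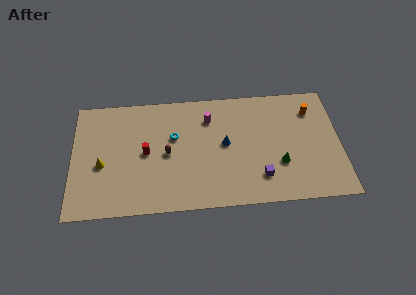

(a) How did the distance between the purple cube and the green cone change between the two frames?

-1.0

They were about 2.7 units apart before and 1.7 after — 1.0 units closer together.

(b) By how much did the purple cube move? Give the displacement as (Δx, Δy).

(-2.4, -1.6)

The purple cube was at about (15.6, 3.9) and moved to about (13.2, 2.3).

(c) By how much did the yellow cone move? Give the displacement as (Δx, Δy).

(1.1, -1.6)

The yellow cone started near (1.0, 5.8) and ended near (2.1, 4.2).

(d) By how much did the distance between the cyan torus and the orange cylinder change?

-0.6

They were about 10.5 units apart before and 9.9 after — 0.6 units closer together.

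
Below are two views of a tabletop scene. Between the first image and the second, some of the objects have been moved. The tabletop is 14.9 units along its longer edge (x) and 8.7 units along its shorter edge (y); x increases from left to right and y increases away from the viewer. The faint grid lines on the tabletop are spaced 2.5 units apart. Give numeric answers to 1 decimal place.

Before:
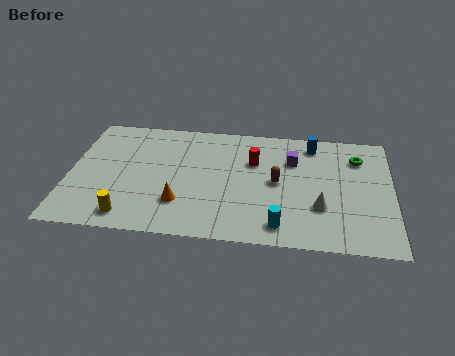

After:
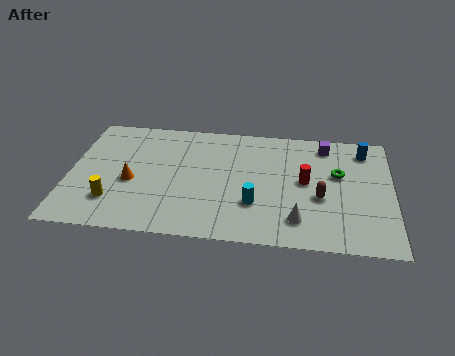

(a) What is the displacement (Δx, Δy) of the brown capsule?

(2.0, -0.9)

The brown capsule was at about (9.6, 4.4) and moved to about (11.6, 3.5).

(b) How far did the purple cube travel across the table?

2.0

The purple cube moved from about (10.3, 6.1) to (11.8, 7.4), a distance of √(1.5² + 1.3²) ≈ 2.0.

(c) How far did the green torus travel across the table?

1.6

The green torus was near (13.3, 6.6) before and (12.4, 5.3) after, so it travelled √(0.9² + 1.3²) ≈ 1.6 units.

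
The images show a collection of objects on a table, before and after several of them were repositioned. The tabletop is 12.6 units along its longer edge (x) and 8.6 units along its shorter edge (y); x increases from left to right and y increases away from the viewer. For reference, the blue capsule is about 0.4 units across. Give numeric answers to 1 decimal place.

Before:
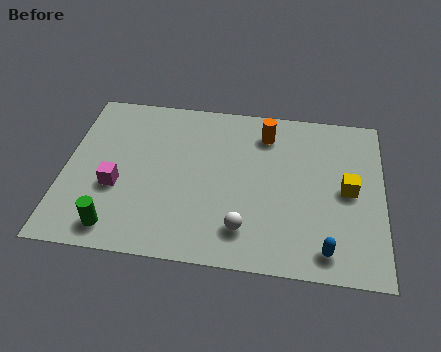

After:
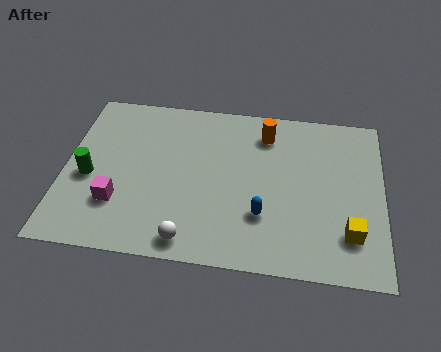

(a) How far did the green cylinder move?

2.8

The green cylinder was near (2.2, 1.2) before and (1.0, 3.7) after, so it travelled √(1.2² + 2.5²) ≈ 2.8 units.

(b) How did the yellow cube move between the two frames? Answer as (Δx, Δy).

(0.1, -2.2)

The yellow cube started near (11.2, 4.3) and ended near (11.3, 2.1).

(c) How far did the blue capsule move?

2.9

The blue capsule moved from about (10.4, 1.2) to (7.9, 2.6), a distance of √(2.5² + 1.4²) ≈ 2.9.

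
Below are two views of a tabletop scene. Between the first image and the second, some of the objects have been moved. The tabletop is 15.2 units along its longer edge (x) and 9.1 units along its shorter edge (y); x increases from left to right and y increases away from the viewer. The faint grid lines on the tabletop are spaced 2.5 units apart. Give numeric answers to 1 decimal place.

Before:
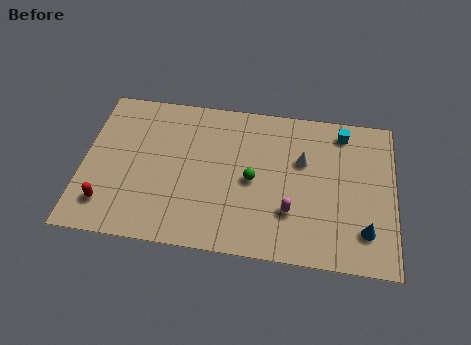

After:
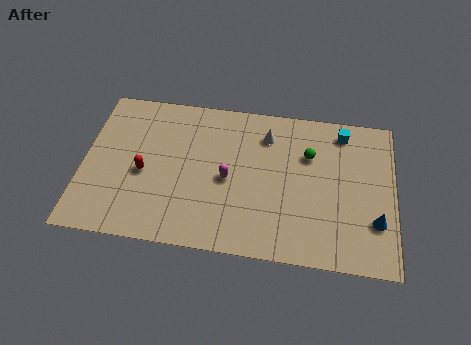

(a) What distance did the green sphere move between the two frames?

3.3

From (8.3, 4.3) to (11.0, 6.2), the green sphere covered √(2.7² + 1.9²) ≈ 3.3 units.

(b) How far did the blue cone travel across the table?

0.8

From (13.8, 2.1) to (14.3, 2.7), the blue cone covered √(0.5² + 0.6²) ≈ 0.8 units.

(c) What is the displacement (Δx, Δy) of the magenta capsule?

(-3.1, 1.5)

The magenta capsule started near (10.2, 2.7) and ended near (7.1, 4.2).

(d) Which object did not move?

the cyan cube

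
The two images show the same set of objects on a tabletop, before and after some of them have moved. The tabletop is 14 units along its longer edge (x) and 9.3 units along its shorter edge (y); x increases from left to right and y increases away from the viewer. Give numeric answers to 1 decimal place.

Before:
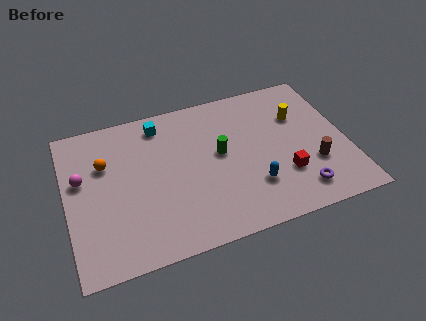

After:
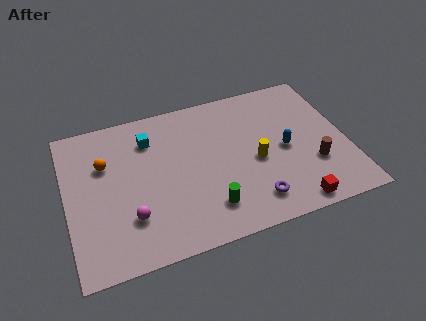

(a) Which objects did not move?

the orange sphere and the brown cylinder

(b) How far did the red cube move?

1.9

The red cube moved from about (10.7, 2.8) to (10.9, 0.9), a distance of √(0.2² + 1.9²) ≈ 1.9.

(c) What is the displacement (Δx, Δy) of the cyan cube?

(-0.6, -0.8)

The cyan cube was at about (4.9, 7.9) and moved to about (4.3, 7.1).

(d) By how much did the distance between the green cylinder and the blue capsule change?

+1.9

They were about 2.9 units apart before and 4.8 after — 1.9 units further apart.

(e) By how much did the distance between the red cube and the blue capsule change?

+1.9

Before: roughly 1.6 units apart; after: 3.5. That's 1.9 units further apart.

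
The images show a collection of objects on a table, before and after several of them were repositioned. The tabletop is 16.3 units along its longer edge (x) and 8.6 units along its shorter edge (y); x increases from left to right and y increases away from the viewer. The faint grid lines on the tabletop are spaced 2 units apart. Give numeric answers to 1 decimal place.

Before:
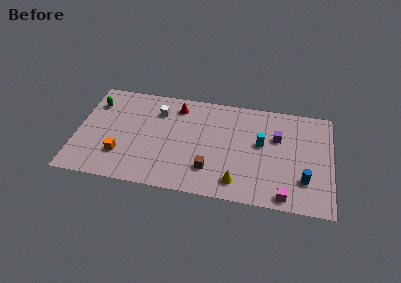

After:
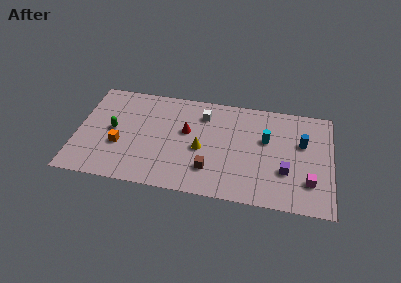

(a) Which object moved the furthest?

the yellow cone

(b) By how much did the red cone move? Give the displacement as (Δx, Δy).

(0.7, -2.0)

From the two frames, the red cone sits at roughly (6.3, 7.1) before and (7.0, 5.1) after.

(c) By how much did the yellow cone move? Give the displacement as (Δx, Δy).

(-2.4, 2.3)

The yellow cone started near (10.4, 1.5) and ended near (8.0, 3.8).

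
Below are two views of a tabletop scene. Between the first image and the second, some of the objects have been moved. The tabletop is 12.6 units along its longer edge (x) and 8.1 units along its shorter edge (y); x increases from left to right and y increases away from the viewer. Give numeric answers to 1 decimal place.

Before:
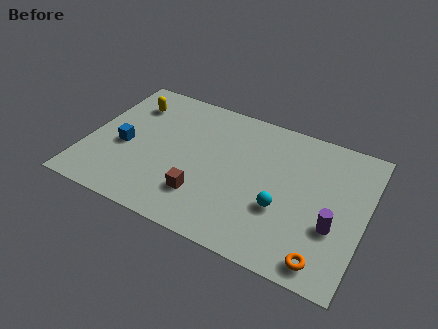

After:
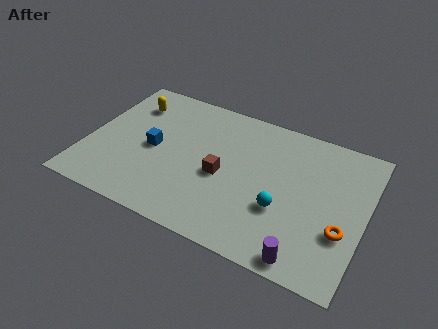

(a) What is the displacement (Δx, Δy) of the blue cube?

(1.3, 0.4)

The blue cube was at about (1.7, 3.5) and moved to about (3.0, 3.9).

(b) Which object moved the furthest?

the purple cylinder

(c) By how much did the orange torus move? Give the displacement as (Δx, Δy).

(0.6, 1.8)

The orange torus was at about (11.1, 1.0) and moved to about (11.7, 2.8).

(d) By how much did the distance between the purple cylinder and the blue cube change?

-1.7

The distance was about 9.6 in the first image and 7.9 in the second, so they moved 1.7 units closer together.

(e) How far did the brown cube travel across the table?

1.7

The brown cube was near (5.5, 2.1) before and (6.2, 3.6) after, so it travelled √(0.7² + 1.5²) ≈ 1.7 units.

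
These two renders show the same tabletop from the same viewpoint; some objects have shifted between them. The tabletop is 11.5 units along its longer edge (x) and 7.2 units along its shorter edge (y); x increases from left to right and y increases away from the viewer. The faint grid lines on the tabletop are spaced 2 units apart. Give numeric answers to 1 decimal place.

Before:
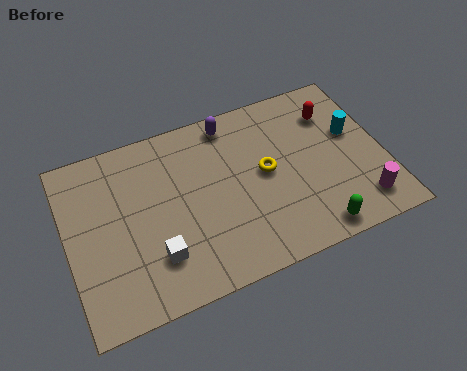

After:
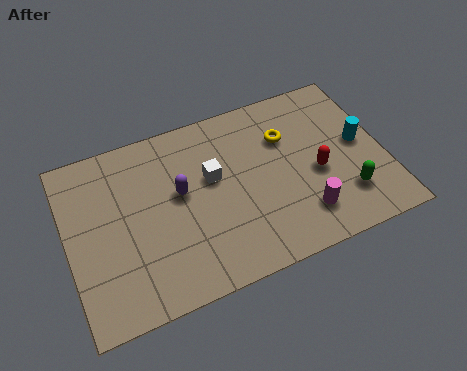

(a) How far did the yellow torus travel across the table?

1.5

The yellow torus was near (7.2, 3.8) before and (8.1, 5.0) after, so it travelled √(0.9² + 1.2²) ≈ 1.5 units.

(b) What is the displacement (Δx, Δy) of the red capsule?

(-0.9, -2.3)

From the two frames, the red capsule sits at roughly (9.9, 5.4) before and (9.0, 3.1) after.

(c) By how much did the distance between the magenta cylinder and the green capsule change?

-0.3

They were about 1.9 units apart before and 1.6 after — 0.3 units closer together.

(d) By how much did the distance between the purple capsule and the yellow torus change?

+1.4

Before: roughly 2.7 units apart; after: 4.1. That's 1.4 units further apart.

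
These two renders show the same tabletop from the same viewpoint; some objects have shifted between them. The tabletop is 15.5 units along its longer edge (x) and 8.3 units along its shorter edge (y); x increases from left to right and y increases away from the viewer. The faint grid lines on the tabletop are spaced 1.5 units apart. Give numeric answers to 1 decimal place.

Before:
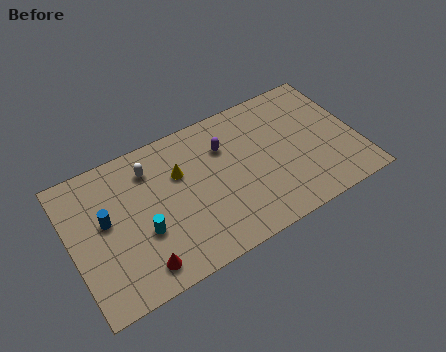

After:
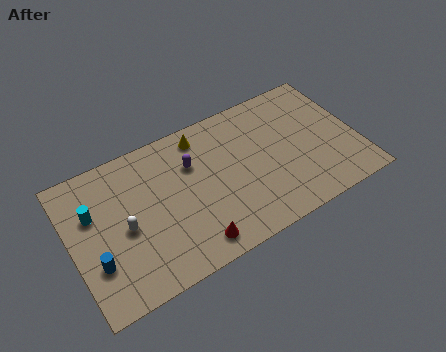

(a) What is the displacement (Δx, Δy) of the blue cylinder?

(-0.8, -2.1)

From the two frames, the blue cylinder sits at roughly (1.9, 4.7) before and (1.1, 2.6) after.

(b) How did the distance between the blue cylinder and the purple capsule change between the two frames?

-0.3

Before: roughly 6.7 units apart; after: 6.4. That's 0.3 units closer together.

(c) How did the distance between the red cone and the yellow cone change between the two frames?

+1.0

They were about 5.0 units apart before and 6.0 after — 1.0 units further apart.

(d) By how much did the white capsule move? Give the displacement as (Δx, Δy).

(-1.7, -2.7)

The white capsule started near (4.5, 6.5) and ended near (2.8, 3.8).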